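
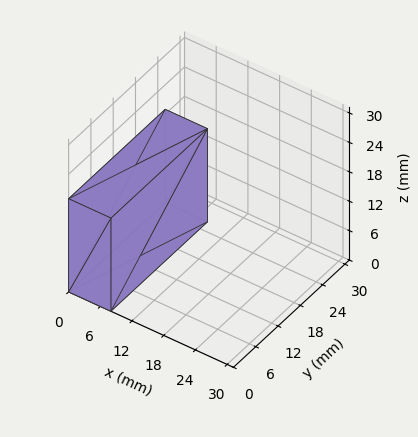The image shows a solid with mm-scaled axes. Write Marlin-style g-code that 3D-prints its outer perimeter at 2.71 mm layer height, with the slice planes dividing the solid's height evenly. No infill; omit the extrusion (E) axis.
Reading the render: the shape is a rectangular box, roughly 8 × 26 mm footprint and 19 mm tall (dimensions read to the nearest mm from the axis ticks). For the g-code, the solid's height is divided into equal slices at the stated Δz and each level perimeter traced with G1 moves after a G0 lift.

; perimeter-only toolpath
G21 ; units = mm
G90 ; absolute positioning
G28 ; home
; layer 1
G0 Z2.71
G0 X0.00 Y0.00
G1 X8.00 Y0.00
G1 X8.00 Y26.00
G1 X0.00 Y26.00
G1 X0.00 Y0.00
; layer 2
G0 Z5.43
G0 X0.00 Y0.00
G1 X8.00 Y0.00
G1 X8.00 Y26.00
G1 X0.00 Y26.00
G1 X0.00 Y0.00
; layer 3
G0 Z8.14
G0 X0.00 Y0.00
G1 X8.00 Y0.00
G1 X8.00 Y26.00
G1 X0.00 Y26.00
G1 X0.00 Y0.00
; layer 4
G0 Z10.86
G0 X0.00 Y0.00
G1 X8.00 Y0.00
G1 X8.00 Y26.00
G1 X0.00 Y26.00
G1 X0.00 Y0.00
; layer 5
G0 Z13.57
G0 X0.00 Y0.00
G1 X8.00 Y0.00
G1 X8.00 Y26.00
G1 X0.00 Y26.00
G1 X0.00 Y0.00
; layer 6
G0 Z16.29
G0 X0.00 Y0.00
G1 X8.00 Y0.00
G1 X8.00 Y26.00
G1 X0.00 Y26.00
G1 X0.00 Y0.00
; layer 7
G0 Z19.00
G0 X0.00 Y0.00
G1 X8.00 Y0.00
G1 X8.00 Y26.00
G1 X0.00 Y26.00
G1 X0.00 Y0.00
M2 ; end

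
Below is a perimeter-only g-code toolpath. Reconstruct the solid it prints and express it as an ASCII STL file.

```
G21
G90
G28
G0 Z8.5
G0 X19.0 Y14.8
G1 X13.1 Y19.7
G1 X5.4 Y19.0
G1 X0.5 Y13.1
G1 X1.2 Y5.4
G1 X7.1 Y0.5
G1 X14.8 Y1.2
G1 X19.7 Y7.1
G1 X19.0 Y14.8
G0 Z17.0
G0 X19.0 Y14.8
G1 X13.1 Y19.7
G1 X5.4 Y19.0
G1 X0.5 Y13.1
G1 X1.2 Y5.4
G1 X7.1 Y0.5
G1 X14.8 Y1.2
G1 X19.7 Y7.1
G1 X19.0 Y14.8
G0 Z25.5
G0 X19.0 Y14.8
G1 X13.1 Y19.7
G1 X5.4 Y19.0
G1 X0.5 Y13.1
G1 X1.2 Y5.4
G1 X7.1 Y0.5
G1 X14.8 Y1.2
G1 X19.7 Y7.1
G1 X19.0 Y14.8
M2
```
solid part
  facet normal 0.0000 0.0000 -1.0000
    outer loop
      vertex 5.4 19.0 0.0
      vertex 13.1 19.7 0.0
      vertex 19.0 14.8 0.0
    endloop
  endfacet
  facet normal 0.0000 0.0000 -1.0000
    outer loop
      vertex 0.5 13.1 0.0
      vertex 5.4 19.0 0.0
      vertex 19.0 14.8 0.0
    endloop
  endfacet
  facet normal 0.0000 0.0000 -1.0000
    outer loop
      vertex 1.2 5.4 0.0
      vertex 0.5 13.1 0.0
      vertex 19.0 14.8 0.0
    endloop
  endfacet
  facet normal 0.0000 0.0000 -1.0000
    outer loop
      vertex 7.1 0.5 0.0
      vertex 1.2 5.4 0.0
      vertex 19.0 14.8 0.0
    endloop
  endfacet
  facet normal 0.0000 0.0000 -1.0000
    outer loop
      vertex 14.8 1.2 0.0
      vertex 7.1 0.5 0.0
      vertex 19.0 14.8 0.0
    endloop
  endfacet
  facet normal 0.0000 0.0000 -1.0000
    outer loop
      vertex 19.7 7.1 0.0
      vertex 14.8 1.2 0.0
      vertex 19.0 14.8 0.0
    endloop
  endfacet
  facet normal 0.0000 0.0000 1.0000
    outer loop
      vertex 19.0 14.8 25.5
      vertex 13.1 19.7 25.5
      vertex 5.4 19.0 25.5
    endloop
  endfacet
  facet normal 0.0000 0.0000 1.0000
    outer loop
      vertex 19.0 14.8 25.5
      vertex 5.4 19.0 25.5
      vertex 0.5 13.1 25.5
    endloop
  endfacet
  facet normal 0.0000 0.0000 1.0000
    outer loop
      vertex 19.0 14.8 25.5
      vertex 0.5 13.1 25.5
      vertex 1.2 5.4 25.5
    endloop
  endfacet
  facet normal 0.0000 0.0000 1.0000
    outer loop
      vertex 19.0 14.8 25.5
      vertex 1.2 5.4 25.5
      vertex 7.1 0.5 25.5
    endloop
  endfacet
  facet normal 0.0000 0.0000 1.0000
    outer loop
      vertex 19.0 14.8 25.5
      vertex 7.1 0.5 25.5
      vertex 14.8 1.2 25.5
    endloop
  endfacet
  facet normal 0.0000 0.0000 1.0000
    outer loop
      vertex 19.0 14.8 25.5
      vertex 14.8 1.2 25.5
      vertex 19.7 7.1 25.5
    endloop
  endfacet
  facet normal 0.6389 0.7693 0.0000
    outer loop
      vertex 19.0 14.8 0.0
      vertex 13.1 19.7 0.0
      vertex 13.1 19.7 25.5
    endloop
  endfacet
  facet normal 0.6389 0.7693 0.0000
    outer loop
      vertex 19.0 14.8 0.0
      vertex 13.1 19.7 25.5
      vertex 19.0 14.8 25.5
    endloop
  endfacet
  facet normal -0.0905 0.9959 0.0000
    outer loop
      vertex 13.1 19.7 0.0
      vertex 5.4 19.0 0.0
      vertex 5.4 19.0 25.5
    endloop
  endfacet
  facet normal -0.0905 0.9959 0.0000
    outer loop
      vertex 13.1 19.7 0.0
      vertex 5.4 19.0 25.5
      vertex 13.1 19.7 25.5
    endloop
  endfacet
  facet normal -0.7693 0.6389 0.0000
    outer loop
      vertex 5.4 19.0 0.0
      vertex 0.5 13.1 0.0
      vertex 0.5 13.1 25.5
    endloop
  endfacet
  facet normal -0.7693 0.6389 0.0000
    outer loop
      vertex 5.4 19.0 0.0
      vertex 0.5 13.1 25.5
      vertex 5.4 19.0 25.5
    endloop
  endfacet
  facet normal -0.9959 -0.0905 0.0000
    outer loop
      vertex 0.5 13.1 0.0
      vertex 1.2 5.4 0.0
      vertex 1.2 5.4 25.5
    endloop
  endfacet
  facet normal -0.9959 -0.0905 0.0000
    outer loop
      vertex 0.5 13.1 0.0
      vertex 1.2 5.4 25.5
      vertex 0.5 13.1 25.5
    endloop
  endfacet
  facet normal -0.6389 -0.7693 0.0000
    outer loop
      vertex 1.2 5.4 0.0
      vertex 7.1 0.5 0.0
      vertex 7.1 0.5 25.5
    endloop
  endfacet
  facet normal -0.6389 -0.7693 0.0000
    outer loop
      vertex 1.2 5.4 0.0
      vertex 7.1 0.5 25.5
      vertex 1.2 5.4 25.5
    endloop
  endfacet
  facet normal 0.0905 -0.9959 0.0000
    outer loop
      vertex 7.1 0.5 0.0
      vertex 14.8 1.2 0.0
      vertex 14.8 1.2 25.5
    endloop
  endfacet
  facet normal 0.0905 -0.9959 0.0000
    outer loop
      vertex 7.1 0.5 0.0
      vertex 14.8 1.2 25.5
      vertex 7.1 0.5 25.5
    endloop
  endfacet
  facet normal 0.7693 -0.6389 0.0000
    outer loop
      vertex 14.8 1.2 0.0
      vertex 19.7 7.1 0.0
      vertex 19.7 7.1 25.5
    endloop
  endfacet
  facet normal 0.7693 -0.6389 0.0000
    outer loop
      vertex 14.8 1.2 0.0
      vertex 19.7 7.1 25.5
      vertex 14.8 1.2 25.5
    endloop
  endfacet
  facet normal 0.9959 0.0905 0.0000
    outer loop
      vertex 19.7 7.1 0.0
      vertex 19.0 14.8 0.0
      vertex 19.0 14.8 25.5
    endloop
  endfacet
  facet normal 0.9959 0.0905 0.0000
    outer loop
      vertex 19.7 7.1 0.0
      vertex 19.0 14.8 25.5
      vertex 19.7 7.1 25.5
    endloop
  endfacet
endsolid part

The G0 Z moves step by Δz≈8.5 mm. Every layer's G1 loop is the same polygon, so the solid is a straight extrusion of it from z=0 to z≈25.5. Closing with flat bottom and top caps and triangulating gives 28 facets — a regular 8-sided prism (a cylinder approximated with 8 flat sides), circumscribed radius ≈ 10.1 mm, height ≈ 25.5 mm.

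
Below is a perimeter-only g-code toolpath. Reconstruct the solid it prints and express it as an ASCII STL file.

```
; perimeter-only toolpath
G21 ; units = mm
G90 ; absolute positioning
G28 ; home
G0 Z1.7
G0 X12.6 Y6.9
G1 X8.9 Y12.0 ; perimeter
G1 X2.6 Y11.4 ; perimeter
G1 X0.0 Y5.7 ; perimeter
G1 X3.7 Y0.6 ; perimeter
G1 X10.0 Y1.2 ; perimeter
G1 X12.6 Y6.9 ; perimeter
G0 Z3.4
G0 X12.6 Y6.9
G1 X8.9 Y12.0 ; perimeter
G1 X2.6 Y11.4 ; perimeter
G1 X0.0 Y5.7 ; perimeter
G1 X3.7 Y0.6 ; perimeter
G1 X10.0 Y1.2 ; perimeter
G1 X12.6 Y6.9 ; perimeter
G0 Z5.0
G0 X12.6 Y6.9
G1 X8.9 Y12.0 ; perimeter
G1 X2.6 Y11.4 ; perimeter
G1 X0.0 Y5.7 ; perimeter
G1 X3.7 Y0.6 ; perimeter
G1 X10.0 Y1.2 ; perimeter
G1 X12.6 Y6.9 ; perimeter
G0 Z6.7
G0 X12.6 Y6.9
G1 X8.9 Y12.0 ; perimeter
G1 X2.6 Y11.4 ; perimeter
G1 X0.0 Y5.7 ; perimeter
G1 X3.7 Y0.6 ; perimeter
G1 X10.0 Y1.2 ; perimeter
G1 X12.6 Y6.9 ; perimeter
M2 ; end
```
solid part
  facet normal 0.0000 0.0000 -1.0000
    outer loop
      vertex 2.6 11.4 0.0
      vertex 8.9 12.0 0.0
      vertex 12.6 6.9 0.0
    endloop
  endfacet
  facet normal 0.0000 0.0000 -1.0000
    outer loop
      vertex 0.0 5.7 0.0
      vertex 2.6 11.4 0.0
      vertex 12.6 6.9 0.0
    endloop
  endfacet
  facet normal 0.0000 0.0000 -1.0000
    outer loop
      vertex 3.7 0.6 0.0
      vertex 0.0 5.7 0.0
      vertex 12.6 6.9 0.0
    endloop
  endfacet
  facet normal 0.0000 0.0000 -1.0000
    outer loop
      vertex 10.0 1.2 0.0
      vertex 3.7 0.6 0.0
      vertex 12.6 6.9 0.0
    endloop
  endfacet
  facet normal 0.0000 0.0000 1.0000
    outer loop
      vertex 12.6 6.9 6.7
      vertex 8.9 12.0 6.7
      vertex 2.6 11.4 6.7
    endloop
  endfacet
  facet normal 0.0000 0.0000 1.0000
    outer loop
      vertex 12.6 6.9 6.7
      vertex 2.6 11.4 6.7
      vertex 0.0 5.7 6.7
    endloop
  endfacet
  facet normal 0.0000 0.0000 1.0000
    outer loop
      vertex 12.6 6.9 6.7
      vertex 0.0 5.7 6.7
      vertex 3.7 0.6 6.7
    endloop
  endfacet
  facet normal 0.0000 0.0000 1.0000
    outer loop
      vertex 12.6 6.9 6.7
      vertex 3.7 0.6 6.7
      vertex 10.0 1.2 6.7
    endloop
  endfacet
  facet normal 0.8094 0.5872 0.0000
    outer loop
      vertex 12.6 6.9 0.0
      vertex 8.9 12.0 0.0
      vertex 8.9 12.0 6.7
    endloop
  endfacet
  facet normal 0.8094 0.5872 0.0000
    outer loop
      vertex 12.6 6.9 0.0
      vertex 8.9 12.0 6.7
      vertex 12.6 6.9 6.7
    endloop
  endfacet
  facet normal -0.0948 0.9955 0.0000
    outer loop
      vertex 8.9 12.0 0.0
      vertex 2.6 11.4 0.0
      vertex 2.6 11.4 6.7
    endloop
  endfacet
  facet normal -0.0948 0.9955 0.0000
    outer loop
      vertex 8.9 12.0 0.0
      vertex 2.6 11.4 6.7
      vertex 8.9 12.0 6.7
    endloop
  endfacet
  facet normal -0.9098 0.4150 0.0000
    outer loop
      vertex 2.6 11.4 0.0
      vertex 0.0 5.7 0.0
      vertex 0.0 5.7 6.7
    endloop
  endfacet
  facet normal -0.9098 0.4150 0.0000
    outer loop
      vertex 2.6 11.4 0.0
      vertex 0.0 5.7 6.7
      vertex 2.6 11.4 6.7
    endloop
  endfacet
  facet normal -0.8094 -0.5872 0.0000
    outer loop
      vertex 0.0 5.7 0.0
      vertex 3.7 0.6 0.0
      vertex 3.7 0.6 6.7
    endloop
  endfacet
  facet normal -0.8094 -0.5872 0.0000
    outer loop
      vertex 0.0 5.7 0.0
      vertex 3.7 0.6 6.7
      vertex 0.0 5.7 6.7
    endloop
  endfacet
  facet normal 0.0948 -0.9955 0.0000
    outer loop
      vertex 3.7 0.6 0.0
      vertex 10.0 1.2 0.0
      vertex 10.0 1.2 6.7
    endloop
  endfacet
  facet normal 0.0948 -0.9955 0.0000
    outer loop
      vertex 3.7 0.6 0.0
      vertex 10.0 1.2 6.7
      vertex 3.7 0.6 6.7
    endloop
  endfacet
  facet normal 0.9098 -0.4150 0.0000
    outer loop
      vertex 10.0 1.2 0.0
      vertex 12.6 6.9 0.0
      vertex 12.6 6.9 6.7
    endloop
  endfacet
  facet normal 0.9098 -0.4150 0.0000
    outer loop
      vertex 10.0 1.2 0.0
      vertex 12.6 6.9 6.7
      vertex 10.0 1.2 6.7
    endloop
  endfacet
endsolid part

The G0 Z moves step by Δz≈1.7 mm. Every layer's G1 loop is the same polygon, so the solid is a straight extrusion of it from z=0 to z≈6.7. Closing with flat bottom and top caps and triangulating gives 20 facets — a regular 6-sided prism (a cylinder approximated with 6 flat sides), circumscribed radius ≈ 6.3 mm, height ≈ 6.7 mm.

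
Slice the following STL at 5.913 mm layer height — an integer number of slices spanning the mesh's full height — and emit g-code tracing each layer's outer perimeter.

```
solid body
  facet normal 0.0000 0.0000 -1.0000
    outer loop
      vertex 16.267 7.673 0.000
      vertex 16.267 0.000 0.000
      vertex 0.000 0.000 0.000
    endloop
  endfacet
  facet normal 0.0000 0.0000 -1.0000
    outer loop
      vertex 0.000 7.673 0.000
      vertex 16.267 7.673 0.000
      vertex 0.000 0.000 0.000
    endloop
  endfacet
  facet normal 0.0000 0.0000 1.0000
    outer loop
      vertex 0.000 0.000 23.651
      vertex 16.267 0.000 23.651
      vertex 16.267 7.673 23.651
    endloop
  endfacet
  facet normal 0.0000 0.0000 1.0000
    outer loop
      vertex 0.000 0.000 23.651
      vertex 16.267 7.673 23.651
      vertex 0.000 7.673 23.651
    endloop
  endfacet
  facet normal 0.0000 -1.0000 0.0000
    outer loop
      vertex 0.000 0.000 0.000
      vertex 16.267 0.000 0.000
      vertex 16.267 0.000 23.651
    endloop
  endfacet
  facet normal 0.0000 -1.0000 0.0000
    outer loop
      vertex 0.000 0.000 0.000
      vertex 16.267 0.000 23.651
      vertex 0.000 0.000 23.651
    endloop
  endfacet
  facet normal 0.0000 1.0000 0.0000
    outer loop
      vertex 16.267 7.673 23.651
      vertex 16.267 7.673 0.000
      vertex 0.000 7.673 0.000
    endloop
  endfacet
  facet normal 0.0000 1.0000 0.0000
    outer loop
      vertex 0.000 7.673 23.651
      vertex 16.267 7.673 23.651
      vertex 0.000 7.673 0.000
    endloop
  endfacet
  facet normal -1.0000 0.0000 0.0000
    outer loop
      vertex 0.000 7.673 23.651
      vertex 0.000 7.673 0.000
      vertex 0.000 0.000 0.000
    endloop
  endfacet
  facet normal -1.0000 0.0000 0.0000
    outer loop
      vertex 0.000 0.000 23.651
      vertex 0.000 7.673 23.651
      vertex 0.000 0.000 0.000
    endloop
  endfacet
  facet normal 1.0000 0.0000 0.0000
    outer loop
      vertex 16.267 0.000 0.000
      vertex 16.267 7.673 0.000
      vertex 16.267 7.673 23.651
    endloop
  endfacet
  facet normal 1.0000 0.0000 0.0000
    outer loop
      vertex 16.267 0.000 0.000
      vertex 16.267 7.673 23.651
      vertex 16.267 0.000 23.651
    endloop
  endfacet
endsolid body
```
; perimeter-only toolpath
G21 ; units = mm
G90 ; absolute positioning
G28 ; home
; layer 1
G0 Z5.913
G0 X0.000 Y0.000
G1 X16.267 Y0.000
G1 X16.267 Y7.673
G1 X0.000 Y7.673
G1 X0.000 Y0.000
; layer 2
G0 Z11.825
G0 X0.000 Y0.000
G1 X16.267 Y0.000
G1 X16.267 Y7.673
G1 X0.000 Y7.673
G1 X0.000 Y0.000
; layer 3
G0 Z17.738
G0 X0.000 Y0.000
G1 X16.267 Y0.000
G1 X16.267 Y7.673
G1 X0.000 Y7.673
G1 X0.000 Y0.000
; layer 4
G0 Z23.651
G0 X0.000 Y0.000
G1 X16.267 Y0.000
G1 X16.267 Y7.673
G1 X0.000 Y7.673
G1 X0.000 Y0.000
M2 ; end

The solid is a rectangular box, roughly 16.3 × 7.67 mm footprint and 23.7 mm tall. Slicing at Δz = 5.913 mm — 4 equal slices spanning the solid's height, so layer i sits at z = i·h/4 — gives 4 non-empty perimeters. Each is a 4-segment closed polygon; G0 lifts to the layer z and rapids to the start vertex, then G1 traces the edges.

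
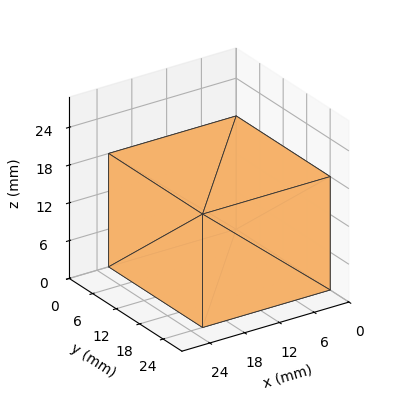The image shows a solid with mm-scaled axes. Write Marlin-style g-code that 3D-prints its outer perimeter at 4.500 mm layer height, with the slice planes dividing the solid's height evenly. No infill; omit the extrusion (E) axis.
Reading the render: the shape is a rectangular box, roughly 22 × 24 mm footprint and 18 mm tall (dimensions read to the nearest mm from the axis ticks). For the g-code, the solid's height is divided into equal slices at the stated Δz and each level perimeter traced with G1 moves after a G0 lift.

; perimeter-only toolpath
G21 ; units = mm
G90 ; absolute positioning
G28 ; home
; layer 1
G0 Z4.500
G0 X0.000 Y0.000
G1 X22.000 Y0.000
G1 X22.000 Y24.000
G1 X0.000 Y24.000
G1 X0.000 Y0.000
; layer 2
G0 Z9.000
G0 X0.000 Y0.000
G1 X22.000 Y0.000
G1 X22.000 Y24.000
G1 X0.000 Y24.000
G1 X0.000 Y0.000
; layer 3
G0 Z13.500
G0 X0.000 Y0.000
G1 X22.000 Y0.000
G1 X22.000 Y24.000
G1 X0.000 Y24.000
G1 X0.000 Y0.000
; layer 4
G0 Z18.000
G0 X0.000 Y0.000
G1 X22.000 Y0.000
G1 X22.000 Y24.000
G1 X0.000 Y24.000
G1 X0.000 Y0.000
M2 ; end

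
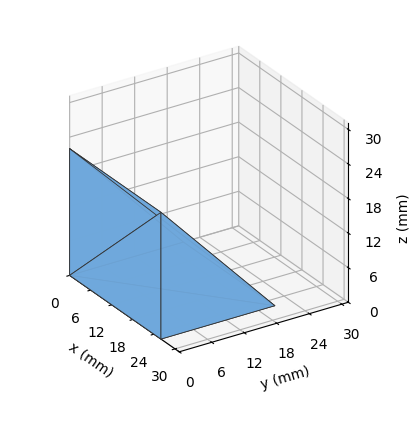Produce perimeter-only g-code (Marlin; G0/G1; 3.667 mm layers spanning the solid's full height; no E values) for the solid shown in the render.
Reading the render: the shape is a wedge (ramp): 26 × 21 mm base, rising to 22 mm along the y=0 edge and sloping linearly to z=0 at y=21 (dimensions read to the nearest mm from the axis ticks). For the g-code, the solid's height is divided into equal slices at the stated Δz and each level perimeter traced with G1 moves after a G0 lift.

; perimeter-only toolpath
G21 ; units = mm
G90 ; absolute positioning
G28 ; home
; layer 1
G0 Z3.667
G0 X0.000 Y0.000
G1 X26.000 Y0.000
G1 X26.000 Y17.500
G1 X0.000 Y17.500
G1 X0.000 Y0.000
; layer 2
G0 Z7.333
G0 X0.000 Y0.000
G1 X26.000 Y0.000
G1 X26.000 Y14.000
G1 X0.000 Y14.000
G1 X0.000 Y0.000
; layer 3
G0 Z11.000
G0 X0.000 Y0.000
G1 X26.000 Y0.000
G1 X26.000 Y10.500
G1 X0.000 Y10.500
G1 X0.000 Y0.000
; layer 4
G0 Z14.667
G0 X0.000 Y0.000
G1 X26.000 Y0.000
G1 X26.000 Y7.000
G1 X0.000 Y7.000
G1 X0.000 Y0.000
; layer 5
G0 Z18.333
G0 X0.000 Y0.000
G1 X26.000 Y0.000
G1 X26.000 Y3.500
G1 X0.000 Y3.500
G1 X0.000 Y0.000
M2 ; end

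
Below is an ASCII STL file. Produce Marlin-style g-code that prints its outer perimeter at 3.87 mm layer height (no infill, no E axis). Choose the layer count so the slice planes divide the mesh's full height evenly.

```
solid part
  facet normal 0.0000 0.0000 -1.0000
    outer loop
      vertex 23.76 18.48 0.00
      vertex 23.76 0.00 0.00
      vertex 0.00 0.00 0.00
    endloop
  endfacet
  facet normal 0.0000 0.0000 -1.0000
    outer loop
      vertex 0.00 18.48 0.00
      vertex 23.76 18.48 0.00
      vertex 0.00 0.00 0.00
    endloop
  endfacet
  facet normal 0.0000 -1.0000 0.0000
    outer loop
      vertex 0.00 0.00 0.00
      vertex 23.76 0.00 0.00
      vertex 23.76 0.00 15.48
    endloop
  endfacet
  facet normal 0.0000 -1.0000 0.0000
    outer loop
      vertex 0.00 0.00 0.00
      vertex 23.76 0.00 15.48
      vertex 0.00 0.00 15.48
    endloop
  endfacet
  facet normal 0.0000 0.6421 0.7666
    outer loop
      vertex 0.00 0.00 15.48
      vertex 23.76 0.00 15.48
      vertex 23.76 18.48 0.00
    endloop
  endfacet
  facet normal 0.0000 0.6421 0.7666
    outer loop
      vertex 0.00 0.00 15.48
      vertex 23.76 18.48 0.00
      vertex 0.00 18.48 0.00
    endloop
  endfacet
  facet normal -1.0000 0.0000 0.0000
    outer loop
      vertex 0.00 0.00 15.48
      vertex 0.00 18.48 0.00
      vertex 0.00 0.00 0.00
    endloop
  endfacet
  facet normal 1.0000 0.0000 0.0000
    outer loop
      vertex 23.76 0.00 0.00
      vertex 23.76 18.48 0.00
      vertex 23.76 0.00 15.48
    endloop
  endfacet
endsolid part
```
; perimeter-only toolpath
G21 ; units = mm
G90 ; absolute positioning
G28 ; home
; layer 1
G0 Z3.87
G0 X0.00 Y0.00
G1 X23.76 Y0.00
G1 X23.76 Y13.86
G1 X0.00 Y13.86
G1 X0.00 Y0.00
; layer 2
G0 Z7.74
G0 X0.00 Y0.00
G1 X23.76 Y0.00
G1 X23.76 Y9.24
G1 X0.00 Y9.24
G1 X0.00 Y0.00
; layer 3
G0 Z11.61
G0 X0.00 Y0.00
G1 X23.76 Y0.00
G1 X23.76 Y4.62
G1 X0.00 Y4.62
G1 X0.00 Y0.00
M2 ; end

The solid is a wedge (ramp): 23.8 × 18.5 mm base, rising to 15.5 mm along the y=0 edge and sloping linearly to z=0 at y=18.5. Slicing at Δz = 3.87 mm — 4 equal slices spanning the solid's height, so layer i sits at z = i·h/4 — gives 3 non-empty perimeters. Each is a 4-segment closed polygon; G0 lifts to the layer z and rapids to the start vertex, then G1 traces the edges. The cross-section shrinks linearly with z (the slice at the apex is degenerate and omitted).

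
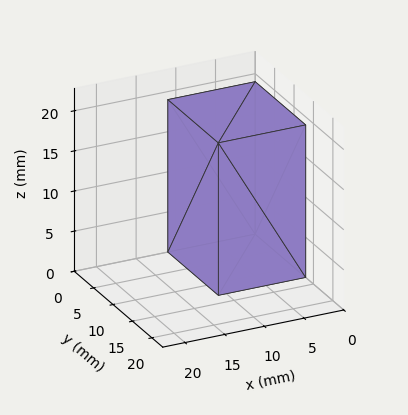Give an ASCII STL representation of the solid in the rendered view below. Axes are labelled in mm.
Reading the render: the shape is a rectangular box, roughly 11 × 13 mm footprint and 19 mm tall (dimensions read to the nearest mm from the axis ticks). For the STL, each face is triangulated and given an outward normal.

solid part
  facet normal 0.0000 0.0000 -1.0000
    outer loop
      vertex 11.000 13.000 0.000
      vertex 11.000 0.000 0.000
      vertex 0.000 0.000 0.000
    endloop
  endfacet
  facet normal 0.0000 0.0000 -1.0000
    outer loop
      vertex 0.000 13.000 0.000
      vertex 11.000 13.000 0.000
      vertex 0.000 0.000 0.000
    endloop
  endfacet
  facet normal 0.0000 0.0000 1.0000
    outer loop
      vertex 0.000 0.000 19.000
      vertex 11.000 0.000 19.000
      vertex 11.000 13.000 19.000
    endloop
  endfacet
  facet normal 0.0000 0.0000 1.0000
    outer loop
      vertex 0.000 0.000 19.000
      vertex 11.000 13.000 19.000
      vertex 0.000 13.000 19.000
    endloop
  endfacet
  facet normal 0.0000 -1.0000 0.0000
    outer loop
      vertex 0.000 0.000 0.000
      vertex 11.000 0.000 0.000
      vertex 11.000 0.000 19.000
    endloop
  endfacet
  facet normal 0.0000 -1.0000 0.0000
    outer loop
      vertex 0.000 0.000 0.000
      vertex 11.000 0.000 19.000
      vertex 0.000 0.000 19.000
    endloop
  endfacet
  facet normal 0.0000 1.0000 0.0000
    outer loop
      vertex 11.000 13.000 19.000
      vertex 11.000 13.000 0.000
      vertex 0.000 13.000 0.000
    endloop
  endfacet
  facet normal 0.0000 1.0000 0.0000
    outer loop
      vertex 0.000 13.000 19.000
      vertex 11.000 13.000 19.000
      vertex 0.000 13.000 0.000
    endloop
  endfacet
  facet normal -1.0000 0.0000 0.0000
    outer loop
      vertex 0.000 13.000 19.000
      vertex 0.000 13.000 0.000
      vertex 0.000 0.000 0.000
    endloop
  endfacet
  facet normal -1.0000 0.0000 0.0000
    outer loop
      vertex 0.000 0.000 19.000
      vertex 0.000 13.000 19.000
      vertex 0.000 0.000 0.000
    endloop
  endfacet
  facet normal 1.0000 0.0000 0.0000
    outer loop
      vertex 11.000 0.000 0.000
      vertex 11.000 13.000 0.000
      vertex 11.000 13.000 19.000
    endloop
  endfacet
  facet normal 1.0000 0.0000 0.0000
    outer loop
      vertex 11.000 0.000 0.000
      vertex 11.000 13.000 19.000
      vertex 11.000 0.000 19.000
    endloop
  endfacet
endsolid part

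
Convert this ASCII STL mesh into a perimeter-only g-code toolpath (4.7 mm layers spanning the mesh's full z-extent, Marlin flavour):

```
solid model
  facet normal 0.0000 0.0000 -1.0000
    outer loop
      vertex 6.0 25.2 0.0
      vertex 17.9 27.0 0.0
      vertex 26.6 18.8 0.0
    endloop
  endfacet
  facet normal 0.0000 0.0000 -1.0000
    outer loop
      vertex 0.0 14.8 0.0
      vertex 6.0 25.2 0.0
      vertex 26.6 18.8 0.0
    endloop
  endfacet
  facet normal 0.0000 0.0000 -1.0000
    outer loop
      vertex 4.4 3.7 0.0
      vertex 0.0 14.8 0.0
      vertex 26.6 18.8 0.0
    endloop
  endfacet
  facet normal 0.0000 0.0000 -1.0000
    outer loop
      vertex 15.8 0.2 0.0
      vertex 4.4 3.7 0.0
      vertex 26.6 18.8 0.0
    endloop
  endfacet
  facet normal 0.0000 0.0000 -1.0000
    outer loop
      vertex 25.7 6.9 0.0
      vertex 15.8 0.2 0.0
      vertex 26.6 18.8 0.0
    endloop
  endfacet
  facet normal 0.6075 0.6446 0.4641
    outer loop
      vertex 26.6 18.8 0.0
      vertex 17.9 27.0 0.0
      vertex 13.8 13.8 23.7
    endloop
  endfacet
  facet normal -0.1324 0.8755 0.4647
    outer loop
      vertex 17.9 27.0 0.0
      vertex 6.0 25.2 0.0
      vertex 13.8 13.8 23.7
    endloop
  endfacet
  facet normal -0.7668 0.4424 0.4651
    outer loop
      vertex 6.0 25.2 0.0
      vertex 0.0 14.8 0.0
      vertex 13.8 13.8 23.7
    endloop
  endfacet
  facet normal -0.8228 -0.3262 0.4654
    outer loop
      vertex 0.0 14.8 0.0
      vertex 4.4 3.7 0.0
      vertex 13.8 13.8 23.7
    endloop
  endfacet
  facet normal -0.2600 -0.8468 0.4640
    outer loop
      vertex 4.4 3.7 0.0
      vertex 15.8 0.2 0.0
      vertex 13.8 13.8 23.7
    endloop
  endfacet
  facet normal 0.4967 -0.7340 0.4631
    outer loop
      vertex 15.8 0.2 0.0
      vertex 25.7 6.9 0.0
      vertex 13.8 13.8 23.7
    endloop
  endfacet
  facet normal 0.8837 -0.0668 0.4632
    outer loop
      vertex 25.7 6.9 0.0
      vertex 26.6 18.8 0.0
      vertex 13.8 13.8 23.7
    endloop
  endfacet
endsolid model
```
; perimeter-only toolpath
G21 ; units = mm
G90 ; absolute positioning
G28 ; home
; layer 1
G0 Z4.7
G0 X24.0 Y17.8
G1 X17.1 Y24.4
G1 X7.6 Y22.9
G1 X2.8 Y14.6
G1 X6.3 Y5.7
G1 X15.4 Y2.9
G1 X23.3 Y8.3
G1 X24.0 Y17.8
; layer 2
G0 Z9.5
G0 X21.5 Y16.8
G1 X16.3 Y21.7
G1 X9.1 Y20.6
G1 X5.5 Y14.4
G1 X8.2 Y7.7
G1 X15.0 Y5.6
G1 X20.9 Y9.7
G1 X21.5 Y16.8
; layer 3
G0 Z14.2
G0 X18.9 Y15.8
G1 X15.4 Y19.1
G1 X10.7 Y18.4
G1 X8.3 Y14.2
G1 X10.0 Y9.8
G1 X14.6 Y8.4
G1 X18.6 Y11.0
G1 X18.9 Y15.8
; layer 4
G0 Z19.0
G0 X16.4 Y14.8
G1 X14.6 Y16.4
G1 X12.2 Y16.1
G1 X11.0 Y14.0
G1 X11.9 Y11.8
G1 X14.2 Y11.1
G1 X16.2 Y12.4
G1 X16.4 Y14.8
M2 ; end

The solid is a regular 7-sided pyramid, base circumscribed radius ≈ 13.8 mm, apex at z ≈ 23.7 mm. Slicing at Δz = 4.7 mm — 5 equal slices spanning the solid's height, so layer i sits at z = i·h/5 — gives 4 non-empty perimeters. Each is a 7-segment closed polygon; G0 lifts to the layer z and rapids to the start vertex, then G1 traces the edges. The cross-section shrinks linearly with z (the slice at the apex is degenerate and omitted).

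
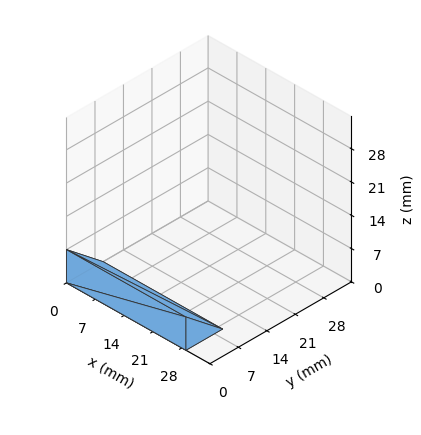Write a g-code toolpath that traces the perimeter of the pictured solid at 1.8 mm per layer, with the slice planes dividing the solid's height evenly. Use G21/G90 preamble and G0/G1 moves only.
Reading the render: the shape is a wedge (ramp): 29 × 9 mm base, rising to 7 mm along the y=0 edge and sloping linearly to z=0 at y=9 (dimensions read to the nearest mm from the axis ticks). For the g-code, the solid's height is divided into equal slices at the stated Δz and each level perimeter traced with G1 moves after a G0 lift.

; perimeter-only toolpath
G21 ; units = mm
G90 ; absolute positioning
G28 ; home
; layer 1
G0 Z1.8
G0 X0.0 Y0.0
G1 X29.0 Y0.0
G1 X29.0 Y6.8
G1 X0.0 Y6.8
G1 X0.0 Y0.0
; layer 2
G0 Z3.5
G0 X0.0 Y0.0
G1 X29.0 Y0.0
G1 X29.0 Y4.5
G1 X0.0 Y4.5
G1 X0.0 Y0.0
; layer 3
G0 Z5.2
G0 X0.0 Y0.0
G1 X29.0 Y0.0
G1 X29.0 Y2.2
G1 X0.0 Y2.2
G1 X0.0 Y0.0
M2 ; end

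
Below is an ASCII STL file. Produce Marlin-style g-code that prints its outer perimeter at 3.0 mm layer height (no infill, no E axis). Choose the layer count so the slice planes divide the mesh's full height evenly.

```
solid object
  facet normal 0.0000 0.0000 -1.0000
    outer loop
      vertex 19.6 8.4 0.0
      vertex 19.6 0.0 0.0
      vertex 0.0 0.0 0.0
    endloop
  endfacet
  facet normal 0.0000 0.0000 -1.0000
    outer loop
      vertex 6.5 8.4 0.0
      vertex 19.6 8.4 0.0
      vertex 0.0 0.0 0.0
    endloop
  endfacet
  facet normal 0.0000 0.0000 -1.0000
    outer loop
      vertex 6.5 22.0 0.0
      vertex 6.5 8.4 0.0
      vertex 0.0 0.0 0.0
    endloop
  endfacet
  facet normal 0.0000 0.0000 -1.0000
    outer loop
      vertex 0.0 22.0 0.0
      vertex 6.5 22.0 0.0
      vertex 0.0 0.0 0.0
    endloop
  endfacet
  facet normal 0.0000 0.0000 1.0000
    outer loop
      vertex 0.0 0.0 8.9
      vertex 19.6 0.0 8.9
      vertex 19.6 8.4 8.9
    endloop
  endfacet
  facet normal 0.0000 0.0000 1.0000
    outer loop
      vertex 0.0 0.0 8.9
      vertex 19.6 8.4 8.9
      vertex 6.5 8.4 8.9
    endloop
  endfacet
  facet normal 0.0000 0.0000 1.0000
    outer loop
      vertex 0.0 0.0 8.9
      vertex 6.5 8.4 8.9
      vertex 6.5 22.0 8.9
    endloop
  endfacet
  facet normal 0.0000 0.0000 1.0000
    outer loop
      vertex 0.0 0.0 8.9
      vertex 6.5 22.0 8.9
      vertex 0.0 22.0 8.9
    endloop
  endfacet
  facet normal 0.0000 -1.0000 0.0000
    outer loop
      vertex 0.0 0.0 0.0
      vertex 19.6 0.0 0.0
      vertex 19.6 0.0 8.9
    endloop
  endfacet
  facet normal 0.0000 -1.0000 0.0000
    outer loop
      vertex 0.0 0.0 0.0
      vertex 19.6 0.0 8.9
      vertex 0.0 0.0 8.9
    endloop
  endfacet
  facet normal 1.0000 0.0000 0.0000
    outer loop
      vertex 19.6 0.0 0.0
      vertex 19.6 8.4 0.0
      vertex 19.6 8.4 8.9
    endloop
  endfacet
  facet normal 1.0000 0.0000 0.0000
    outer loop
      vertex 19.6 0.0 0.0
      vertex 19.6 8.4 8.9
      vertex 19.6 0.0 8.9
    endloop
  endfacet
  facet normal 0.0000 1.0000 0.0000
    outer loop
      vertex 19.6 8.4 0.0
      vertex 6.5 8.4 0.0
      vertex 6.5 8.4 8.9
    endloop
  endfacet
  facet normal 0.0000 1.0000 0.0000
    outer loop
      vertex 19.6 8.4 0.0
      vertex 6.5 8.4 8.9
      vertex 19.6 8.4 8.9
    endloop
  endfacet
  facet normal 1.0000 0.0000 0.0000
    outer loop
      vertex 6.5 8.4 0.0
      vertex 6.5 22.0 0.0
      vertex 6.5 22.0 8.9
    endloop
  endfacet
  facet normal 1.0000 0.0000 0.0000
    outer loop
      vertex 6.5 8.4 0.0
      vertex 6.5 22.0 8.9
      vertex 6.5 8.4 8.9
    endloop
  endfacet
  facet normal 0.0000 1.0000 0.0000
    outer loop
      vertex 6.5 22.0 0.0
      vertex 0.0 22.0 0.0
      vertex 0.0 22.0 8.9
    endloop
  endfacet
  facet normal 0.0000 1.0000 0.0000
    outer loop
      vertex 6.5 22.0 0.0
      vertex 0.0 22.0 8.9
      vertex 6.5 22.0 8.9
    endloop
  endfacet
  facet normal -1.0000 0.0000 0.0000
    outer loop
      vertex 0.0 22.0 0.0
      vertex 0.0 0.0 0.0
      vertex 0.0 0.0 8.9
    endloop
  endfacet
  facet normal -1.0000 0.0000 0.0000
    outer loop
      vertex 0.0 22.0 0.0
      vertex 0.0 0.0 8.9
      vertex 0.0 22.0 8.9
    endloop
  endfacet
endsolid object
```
; perimeter-only toolpath
G21 ; units = mm
G90 ; absolute positioning
G28 ; home
; layer 1
G0 Z3.0
G0 X0.0 Y0.0
G1 X19.6 Y0.0
G1 X19.6 Y8.4
G1 X6.5 Y8.4
G1 X6.5 Y22.0
G1 X0.0 Y22.0
G1 X0.0 Y0.0
; layer 2
G0 Z5.9
G0 X0.0 Y0.0
G1 X19.6 Y0.0
G1 X19.6 Y8.4
G1 X6.5 Y8.4
G1 X6.5 Y22.0
G1 X0.0 Y22.0
G1 X0.0 Y0.0
; layer 3
G0 Z8.9
G0 X0.0 Y0.0
G1 X19.6 Y0.0
G1 X19.6 Y8.4
G1 X6.5 Y8.4
G1 X6.5 Y22.0
G1 X0.0 Y22.0
G1 X0.0 Y0.0
M2 ; end

The solid is an L-shaped prism: outer 19.6 × 22 mm, arm thicknesses ≈ 8.4 mm (horizontal) and 6.5 mm (vertical), extruded 8.9 mm in z. Slicing at Δz = 3.0 mm — 3 equal slices spanning the solid's height, so layer i sits at z = i·h/3 — gives 3 non-empty perimeters. Each is a 6-segment closed polygon; G0 lifts to the layer z and rapids to the start vertex, then G1 traces the edges.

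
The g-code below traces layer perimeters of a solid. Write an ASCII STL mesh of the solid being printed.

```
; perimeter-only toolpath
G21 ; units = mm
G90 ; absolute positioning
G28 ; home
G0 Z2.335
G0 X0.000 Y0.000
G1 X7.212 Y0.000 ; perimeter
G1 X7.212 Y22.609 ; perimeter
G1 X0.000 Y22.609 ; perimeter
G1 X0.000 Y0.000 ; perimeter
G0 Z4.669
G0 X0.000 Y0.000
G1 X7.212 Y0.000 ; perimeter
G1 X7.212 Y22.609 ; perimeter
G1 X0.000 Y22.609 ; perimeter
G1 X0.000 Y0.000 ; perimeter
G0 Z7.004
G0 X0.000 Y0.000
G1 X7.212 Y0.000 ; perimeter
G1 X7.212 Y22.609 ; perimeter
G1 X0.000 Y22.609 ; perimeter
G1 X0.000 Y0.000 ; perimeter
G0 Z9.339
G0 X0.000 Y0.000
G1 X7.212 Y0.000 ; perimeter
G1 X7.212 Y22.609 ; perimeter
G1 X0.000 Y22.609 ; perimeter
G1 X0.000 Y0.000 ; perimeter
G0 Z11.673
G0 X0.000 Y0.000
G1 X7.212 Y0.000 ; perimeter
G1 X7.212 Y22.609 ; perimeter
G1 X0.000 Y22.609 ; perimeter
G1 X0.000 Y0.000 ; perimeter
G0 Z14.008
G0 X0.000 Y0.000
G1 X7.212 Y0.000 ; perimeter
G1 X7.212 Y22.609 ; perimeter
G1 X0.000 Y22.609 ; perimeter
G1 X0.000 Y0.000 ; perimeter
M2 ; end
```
solid part
  facet normal 0.0000 0.0000 -1.0000
    outer loop
      vertex 7.212 22.609 0.000
      vertex 7.212 0.000 0.000
      vertex 0.000 0.000 0.000
    endloop
  endfacet
  facet normal 0.0000 0.0000 -1.0000
    outer loop
      vertex 0.000 22.609 0.000
      vertex 7.212 22.609 0.000
      vertex 0.000 0.000 0.000
    endloop
  endfacet
  facet normal 0.0000 0.0000 1.0000
    outer loop
      vertex 0.000 0.000 14.008
      vertex 7.212 0.000 14.008
      vertex 7.212 22.609 14.008
    endloop
  endfacet
  facet normal 0.0000 0.0000 1.0000
    outer loop
      vertex 0.000 0.000 14.008
      vertex 7.212 22.609 14.008
      vertex 0.000 22.609 14.008
    endloop
  endfacet
  facet normal 0.0000 -1.0000 0.0000
    outer loop
      vertex 0.000 0.000 0.000
      vertex 7.212 0.000 0.000
      vertex 7.212 0.000 14.008
    endloop
  endfacet
  facet normal 0.0000 -1.0000 0.0000
    outer loop
      vertex 0.000 0.000 0.000
      vertex 7.212 0.000 14.008
      vertex 0.000 0.000 14.008
    endloop
  endfacet
  facet normal 0.0000 1.0000 0.0000
    outer loop
      vertex 7.212 22.609 14.008
      vertex 7.212 22.609 0.000
      vertex 0.000 22.609 0.000
    endloop
  endfacet
  facet normal 0.0000 1.0000 0.0000
    outer loop
      vertex 0.000 22.609 14.008
      vertex 7.212 22.609 14.008
      vertex 0.000 22.609 0.000
    endloop
  endfacet
  facet normal -1.0000 0.0000 0.0000
    outer loop
      vertex 0.000 22.609 14.008
      vertex 0.000 22.609 0.000
      vertex 0.000 0.000 0.000
    endloop
  endfacet
  facet normal -1.0000 0.0000 0.0000
    outer loop
      vertex 0.000 0.000 14.008
      vertex 0.000 22.609 14.008
      vertex 0.000 0.000 0.000
    endloop
  endfacet
  facet normal 1.0000 0.0000 0.0000
    outer loop
      vertex 7.212 0.000 0.000
      vertex 7.212 22.609 0.000
      vertex 7.212 22.609 14.008
    endloop
  endfacet
  facet normal 1.0000 0.0000 0.0000
    outer loop
      vertex 7.212 0.000 0.000
      vertex 7.212 22.609 14.008
      vertex 7.212 0.000 14.008
    endloop
  endfacet
endsolid part

The G0 Z moves step by Δz≈2.335 mm. Every layer's G1 loop is the same polygon, so the solid is a straight extrusion of it from z=0 to z≈14. Closing with flat bottom and top caps and triangulating gives 12 facets — a rectangular box, roughly 7.21 × 22.6 mm footprint and 14 mm tall.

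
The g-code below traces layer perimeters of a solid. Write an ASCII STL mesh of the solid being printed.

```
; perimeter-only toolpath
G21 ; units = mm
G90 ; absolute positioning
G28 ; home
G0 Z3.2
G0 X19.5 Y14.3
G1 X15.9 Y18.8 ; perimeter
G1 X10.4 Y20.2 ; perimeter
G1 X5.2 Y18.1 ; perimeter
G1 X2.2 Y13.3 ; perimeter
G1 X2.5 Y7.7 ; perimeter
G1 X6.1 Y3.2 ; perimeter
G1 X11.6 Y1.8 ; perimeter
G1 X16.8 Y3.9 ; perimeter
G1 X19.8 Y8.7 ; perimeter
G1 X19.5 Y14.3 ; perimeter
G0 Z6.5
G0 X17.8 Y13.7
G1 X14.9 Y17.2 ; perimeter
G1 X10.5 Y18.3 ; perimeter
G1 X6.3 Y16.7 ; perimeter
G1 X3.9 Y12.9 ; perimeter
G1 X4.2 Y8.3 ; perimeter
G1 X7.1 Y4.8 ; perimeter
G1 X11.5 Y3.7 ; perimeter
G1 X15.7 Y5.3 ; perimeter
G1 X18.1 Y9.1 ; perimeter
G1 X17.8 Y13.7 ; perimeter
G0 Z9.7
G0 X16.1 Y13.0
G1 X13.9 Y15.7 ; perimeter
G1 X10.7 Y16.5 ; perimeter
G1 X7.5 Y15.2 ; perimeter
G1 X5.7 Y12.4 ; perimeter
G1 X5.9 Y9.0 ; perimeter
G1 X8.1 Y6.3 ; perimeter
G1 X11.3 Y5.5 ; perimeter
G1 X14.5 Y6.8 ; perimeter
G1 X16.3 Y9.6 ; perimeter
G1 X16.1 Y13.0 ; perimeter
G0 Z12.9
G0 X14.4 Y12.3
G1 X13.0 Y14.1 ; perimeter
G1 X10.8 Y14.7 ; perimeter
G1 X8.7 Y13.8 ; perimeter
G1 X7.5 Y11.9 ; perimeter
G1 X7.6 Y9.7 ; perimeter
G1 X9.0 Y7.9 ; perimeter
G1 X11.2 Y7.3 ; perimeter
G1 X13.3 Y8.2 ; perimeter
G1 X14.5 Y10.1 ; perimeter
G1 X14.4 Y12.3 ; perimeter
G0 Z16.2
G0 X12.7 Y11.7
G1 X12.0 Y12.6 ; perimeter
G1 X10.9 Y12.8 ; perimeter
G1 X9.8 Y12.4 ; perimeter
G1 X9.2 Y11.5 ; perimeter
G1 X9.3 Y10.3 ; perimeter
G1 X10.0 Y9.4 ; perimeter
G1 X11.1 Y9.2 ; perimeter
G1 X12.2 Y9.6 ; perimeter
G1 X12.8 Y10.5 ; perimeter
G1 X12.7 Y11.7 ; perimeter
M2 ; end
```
solid part
  facet normal 0.0000 0.0000 -1.0000
    outer loop
      vertex 10.3 22.0 0.0
      vertex 16.9 20.3 0.0
      vertex 21.2 15.0 0.0
    endloop
  endfacet
  facet normal 0.0000 0.0000 -1.0000
    outer loop
      vertex 4.0 19.5 0.0
      vertex 10.3 22.0 0.0
      vertex 21.2 15.0 0.0
    endloop
  endfacet
  facet normal 0.0000 0.0000 -1.0000
    outer loop
      vertex 0.4 13.8 0.0
      vertex 4.0 19.5 0.0
      vertex 21.2 15.0 0.0
    endloop
  endfacet
  facet normal 0.0000 0.0000 -1.0000
    outer loop
      vertex 0.8 7.0 0.0
      vertex 0.4 13.8 0.0
      vertex 21.2 15.0 0.0
    endloop
  endfacet
  facet normal 0.0000 0.0000 -1.0000
    outer loop
      vertex 5.1 1.7 0.0
      vertex 0.8 7.0 0.0
      vertex 21.2 15.0 0.0
    endloop
  endfacet
  facet normal 0.0000 0.0000 -1.0000
    outer loop
      vertex 11.7 0.0 0.0
      vertex 5.1 1.7 0.0
      vertex 21.2 15.0 0.0
    endloop
  endfacet
  facet normal 0.0000 0.0000 -1.0000
    outer loop
      vertex 18.0 2.5 0.0
      vertex 11.7 0.0 0.0
      vertex 21.2 15.0 0.0
    endloop
  endfacet
  facet normal 0.0000 0.0000 -1.0000
    outer loop
      vertex 21.6 8.2 0.0
      vertex 18.0 2.5 0.0
      vertex 21.2 15.0 0.0
    endloop
  endfacet
  facet normal 0.6838 0.5548 0.4739
    outer loop
      vertex 21.2 15.0 0.0
      vertex 16.9 20.3 0.0
      vertex 11.0 11.0 19.4
    endloop
  endfacet
  facet normal 0.2195 0.8521 0.4752
    outer loop
      vertex 16.9 20.3 0.0
      vertex 10.3 22.0 0.0
      vertex 11.0 11.0 19.4
    endloop
  endfacet
  facet normal -0.3245 0.8177 0.4754
    outer loop
      vertex 10.3 22.0 0.0
      vertex 4.0 19.5 0.0
      vertex 11.0 11.0 19.4
    endloop
  endfacet
  facet normal -0.7442 0.4701 0.4745
    outer loop
      vertex 4.0 19.5 0.0
      vertex 0.4 13.8 0.0
      vertex 11.0 11.0 19.4
    endloop
  endfacet
  facet normal -0.8795 -0.0517 0.4731
    outer loop
      vertex 0.4 13.8 0.0
      vertex 0.8 7.0 0.0
      vertex 11.0 11.0 19.4
    endloop
  endfacet
  facet normal -0.6838 -0.5548 0.4739
    outer loop
      vertex 0.8 7.0 0.0
      vertex 5.1 1.7 0.0
      vertex 11.0 11.0 19.4
    endloop
  endfacet
  facet normal -0.2195 -0.8521 0.4752
    outer loop
      vertex 5.1 1.7 0.0
      vertex 11.7 0.0 0.0
      vertex 11.0 11.0 19.4
    endloop
  endfacet
  facet normal 0.3245 -0.8177 0.4754
    outer loop
      vertex 11.7 0.0 0.0
      vertex 18.0 2.5 0.0
      vertex 11.0 11.0 19.4
    endloop
  endfacet
  facet normal 0.7442 -0.4701 0.4745
    outer loop
      vertex 18.0 2.5 0.0
      vertex 21.6 8.2 0.0
      vertex 11.0 11.0 19.4
    endloop
  endfacet
  facet normal 0.8795 0.0517 0.4731
    outer loop
      vertex 21.6 8.2 0.0
      vertex 21.2 15.0 0.0
      vertex 11.0 11.0 19.4
    endloop
  endfacet
endsolid part

The G0 Z moves step by Δz≈3.2 mm. The G1 loops shrink linearly with z, so the solid tapers from its base footprint up to z≈19.4. Closing with a flat bottom cap and the tapered top and triangulating gives 18 facets — a regular 10-sided pyramid, base circumscribed radius ≈ 11 mm, apex at z ≈ 19.4 mm.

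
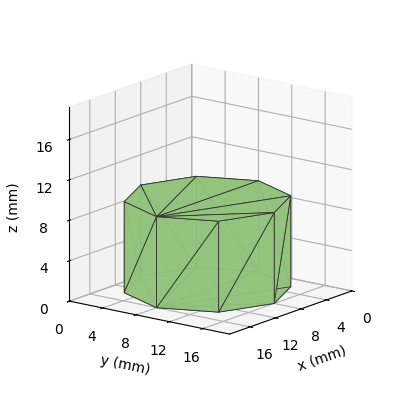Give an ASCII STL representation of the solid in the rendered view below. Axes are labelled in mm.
Reading the render: the shape is a regular 8-sided prism (a cylinder approximated with 8 flat sides), circumscribed radius ≈ 8 mm, height ≈ 9 mm (dimensions read to the nearest mm from the axis ticks). For the STL, each face is triangulated and given an outward normal.

solid part
  facet normal 0.0000 0.0000 -1.0000
    outer loop
      vertex 8.00 16.00 0.00
      vertex 13.66 13.66 0.00
      vertex 16.00 8.00 0.00
    endloop
  endfacet
  facet normal 0.0000 0.0000 -1.0000
    outer loop
      vertex 2.34 13.66 0.00
      vertex 8.00 16.00 0.00
      vertex 16.00 8.00 0.00
    endloop
  endfacet
  facet normal 0.0000 0.0000 -1.0000
    outer loop
      vertex 0.00 8.00 0.00
      vertex 2.34 13.66 0.00
      vertex 16.00 8.00 0.00
    endloop
  endfacet
  facet normal 0.0000 0.0000 -1.0000
    outer loop
      vertex 2.34 2.34 0.00
      vertex 0.00 8.00 0.00
      vertex 16.00 8.00 0.00
    endloop
  endfacet
  facet normal 0.0000 0.0000 -1.0000
    outer loop
      vertex 8.00 0.00 0.00
      vertex 2.34 2.34 0.00
      vertex 16.00 8.00 0.00
    endloop
  endfacet
  facet normal 0.0000 0.0000 -1.0000
    outer loop
      vertex 13.66 2.34 0.00
      vertex 8.00 0.00 0.00
      vertex 16.00 8.00 0.00
    endloop
  endfacet
  facet normal 0.0000 0.0000 1.0000
    outer loop
      vertex 16.00 8.00 9.00
      vertex 13.66 13.66 9.00
      vertex 8.00 16.00 9.00
    endloop
  endfacet
  facet normal 0.0000 0.0000 1.0000
    outer loop
      vertex 16.00 8.00 9.00
      vertex 8.00 16.00 9.00
      vertex 2.34 13.66 9.00
    endloop
  endfacet
  facet normal 0.0000 0.0000 1.0000
    outer loop
      vertex 16.00 8.00 9.00
      vertex 2.34 13.66 9.00
      vertex 0.00 8.00 9.00
    endloop
  endfacet
  facet normal 0.0000 0.0000 1.0000
    outer loop
      vertex 16.00 8.00 9.00
      vertex 0.00 8.00 9.00
      vertex 2.34 2.34 9.00
    endloop
  endfacet
  facet normal 0.0000 0.0000 1.0000
    outer loop
      vertex 16.00 8.00 9.00
      vertex 2.34 2.34 9.00
      vertex 8.00 0.00 9.00
    endloop
  endfacet
  facet normal 0.0000 0.0000 1.0000
    outer loop
      vertex 16.00 8.00 9.00
      vertex 8.00 0.00 9.00
      vertex 13.66 2.34 9.00
    endloop
  endfacet
  facet normal 0.9241 0.3821 0.0000
    outer loop
      vertex 16.00 8.00 0.00
      vertex 13.66 13.66 0.00
      vertex 13.66 13.66 9.00
    endloop
  endfacet
  facet normal 0.9241 0.3821 0.0000
    outer loop
      vertex 16.00 8.00 0.00
      vertex 13.66 13.66 9.00
      vertex 16.00 8.00 9.00
    endloop
  endfacet
  facet normal 0.3821 0.9241 0.0000
    outer loop
      vertex 13.66 13.66 0.00
      vertex 8.00 16.00 0.00
      vertex 8.00 16.00 9.00
    endloop
  endfacet
  facet normal 0.3821 0.9241 0.0000
    outer loop
      vertex 13.66 13.66 0.00
      vertex 8.00 16.00 9.00
      vertex 13.66 13.66 9.00
    endloop
  endfacet
  facet normal -0.3821 0.9241 0.0000
    outer loop
      vertex 8.00 16.00 0.00
      vertex 2.34 13.66 0.00
      vertex 2.34 13.66 9.00
    endloop
  endfacet
  facet normal -0.3821 0.9241 0.0000
    outer loop
      vertex 8.00 16.00 0.00
      vertex 2.34 13.66 9.00
      vertex 8.00 16.00 9.00
    endloop
  endfacet
  facet normal -0.9241 0.3821 0.0000
    outer loop
      vertex 2.34 13.66 0.00
      vertex 0.00 8.00 0.00
      vertex 0.00 8.00 9.00
    endloop
  endfacet
  facet normal -0.9241 0.3821 0.0000
    outer loop
      vertex 2.34 13.66 0.00
      vertex 0.00 8.00 9.00
      vertex 2.34 13.66 9.00
    endloop
  endfacet
  facet normal -0.9241 -0.3821 0.0000
    outer loop
      vertex 0.00 8.00 0.00
      vertex 2.34 2.34 0.00
      vertex 2.34 2.34 9.00
    endloop
  endfacet
  facet normal -0.9241 -0.3821 0.0000
    outer loop
      vertex 0.00 8.00 0.00
      vertex 2.34 2.34 9.00
      vertex 0.00 8.00 9.00
    endloop
  endfacet
  facet normal -0.3821 -0.9241 0.0000
    outer loop
      vertex 2.34 2.34 0.00
      vertex 8.00 0.00 0.00
      vertex 8.00 0.00 9.00
    endloop
  endfacet
  facet normal -0.3821 -0.9241 0.0000
    outer loop
      vertex 2.34 2.34 0.00
      vertex 8.00 0.00 9.00
      vertex 2.34 2.34 9.00
    endloop
  endfacet
  facet normal 0.3821 -0.9241 0.0000
    outer loop
      vertex 8.00 0.00 0.00
      vertex 13.66 2.34 0.00
      vertex 13.66 2.34 9.00
    endloop
  endfacet
  facet normal 0.3821 -0.9241 0.0000
    outer loop
      vertex 8.00 0.00 0.00
      vertex 13.66 2.34 9.00
      vertex 8.00 0.00 9.00
    endloop
  endfacet
  facet normal 0.9241 -0.3821 0.0000
    outer loop
      vertex 13.66 2.34 0.00
      vertex 16.00 8.00 0.00
      vertex 16.00 8.00 9.00
    endloop
  endfacet
  facet normal 0.9241 -0.3821 0.0000
    outer loop
      vertex 13.66 2.34 0.00
      vertex 16.00 8.00 9.00
      vertex 13.66 2.34 9.00
    endloop
  endfacet
endsolid part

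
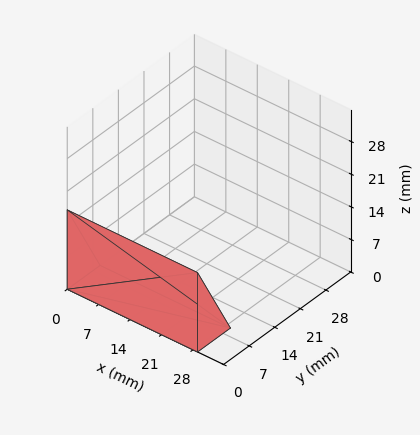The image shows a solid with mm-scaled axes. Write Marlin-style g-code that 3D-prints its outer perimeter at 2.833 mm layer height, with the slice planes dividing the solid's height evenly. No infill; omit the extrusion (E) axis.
Reading the render: the shape is a wedge (ramp): 29 × 9 mm base, rising to 17 mm along the y=0 edge and sloping linearly to z=0 at y=9 (dimensions read to the nearest mm from the axis ticks). For the g-code, the solid's height is divided into equal slices at the stated Δz and each level perimeter traced with G1 moves after a G0 lift.

; perimeter-only toolpath
G21 ; units = mm
G90 ; absolute positioning
G28 ; home
; layer 1
G0 Z2.833
G0 X0.000 Y0.000
G1 X29.000 Y0.000
G1 X29.000 Y7.500
G1 X0.000 Y7.500
G1 X0.000 Y0.000
; layer 2
G0 Z5.667
G0 X0.000 Y0.000
G1 X29.000 Y0.000
G1 X29.000 Y6.000
G1 X0.000 Y6.000
G1 X0.000 Y0.000
; layer 3
G0 Z8.500
G0 X0.000 Y0.000
G1 X29.000 Y0.000
G1 X29.000 Y4.500
G1 X0.000 Y4.500
G1 X0.000 Y0.000
; layer 4
G0 Z11.333
G0 X0.000 Y0.000
G1 X29.000 Y0.000
G1 X29.000 Y3.000
G1 X0.000 Y3.000
G1 X0.000 Y0.000
; layer 5
G0 Z14.167
G0 X0.000 Y0.000
G1 X29.000 Y0.000
G1 X29.000 Y1.500
G1 X0.000 Y1.500
G1 X0.000 Y0.000
M2 ; end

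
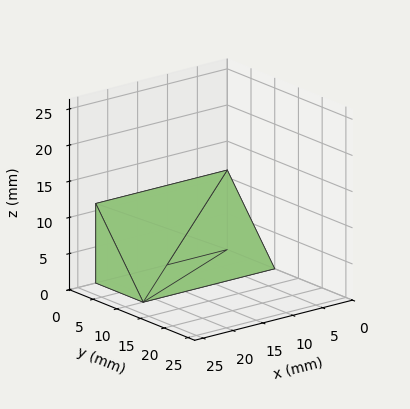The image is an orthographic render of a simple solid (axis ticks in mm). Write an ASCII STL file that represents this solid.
Reading the render: the shape is a wedge (ramp): 22 × 10 mm base, rising to 11 mm along the y=0 edge and sloping linearly to z=0 at y=10 (dimensions read to the nearest mm from the axis ticks). For the STL, each face is triangulated and given an outward normal.

solid part
  facet normal 0.0000 0.0000 -1.0000
    outer loop
      vertex 22.0 10.0 0.0
      vertex 22.0 0.0 0.0
      vertex 0.0 0.0 0.0
    endloop
  endfacet
  facet normal 0.0000 0.0000 -1.0000
    outer loop
      vertex 0.0 10.0 0.0
      vertex 22.0 10.0 0.0
      vertex 0.0 0.0 0.0
    endloop
  endfacet
  facet normal 0.0000 -1.0000 0.0000
    outer loop
      vertex 0.0 0.0 0.0
      vertex 22.0 0.0 0.0
      vertex 22.0 0.0 11.0
    endloop
  endfacet
  facet normal 0.0000 -1.0000 0.0000
    outer loop
      vertex 0.0 0.0 0.0
      vertex 22.0 0.0 11.0
      vertex 0.0 0.0 11.0
    endloop
  endfacet
  facet normal 0.0000 0.7399 0.6727
    outer loop
      vertex 0.0 0.0 11.0
      vertex 22.0 0.0 11.0
      vertex 22.0 10.0 0.0
    endloop
  endfacet
  facet normal 0.0000 0.7399 0.6727
    outer loop
      vertex 0.0 0.0 11.0
      vertex 22.0 10.0 0.0
      vertex 0.0 10.0 0.0
    endloop
  endfacet
  facet normal -1.0000 0.0000 0.0000
    outer loop
      vertex 0.0 0.0 11.0
      vertex 0.0 10.0 0.0
      vertex 0.0 0.0 0.0
    endloop
  endfacet
  facet normal 1.0000 0.0000 0.0000
    outer loop
      vertex 22.0 0.0 0.0
      vertex 22.0 10.0 0.0
      vertex 22.0 0.0 11.0
    endloop
  endfacet
endsolid part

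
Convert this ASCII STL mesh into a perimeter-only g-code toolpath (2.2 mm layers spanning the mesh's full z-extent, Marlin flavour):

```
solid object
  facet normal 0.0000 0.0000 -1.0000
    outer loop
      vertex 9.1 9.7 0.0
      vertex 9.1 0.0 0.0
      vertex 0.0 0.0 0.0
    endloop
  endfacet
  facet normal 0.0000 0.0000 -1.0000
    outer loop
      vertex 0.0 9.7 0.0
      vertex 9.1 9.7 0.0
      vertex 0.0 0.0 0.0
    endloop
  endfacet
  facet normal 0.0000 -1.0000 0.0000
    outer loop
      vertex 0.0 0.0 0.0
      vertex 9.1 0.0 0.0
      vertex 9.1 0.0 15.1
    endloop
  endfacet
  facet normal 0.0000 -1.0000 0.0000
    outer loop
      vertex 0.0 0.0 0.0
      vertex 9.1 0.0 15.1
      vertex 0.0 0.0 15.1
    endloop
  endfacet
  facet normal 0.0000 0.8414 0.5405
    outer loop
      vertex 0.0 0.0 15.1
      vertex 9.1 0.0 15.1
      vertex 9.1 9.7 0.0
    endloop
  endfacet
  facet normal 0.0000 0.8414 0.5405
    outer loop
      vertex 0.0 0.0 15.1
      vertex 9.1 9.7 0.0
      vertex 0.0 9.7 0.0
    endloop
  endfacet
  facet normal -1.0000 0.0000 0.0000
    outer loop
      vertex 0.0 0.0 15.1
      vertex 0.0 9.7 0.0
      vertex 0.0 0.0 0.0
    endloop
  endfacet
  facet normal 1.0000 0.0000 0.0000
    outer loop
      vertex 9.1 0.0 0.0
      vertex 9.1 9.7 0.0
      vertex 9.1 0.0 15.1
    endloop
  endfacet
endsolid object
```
; perimeter-only toolpath
G21 ; units = mm
G90 ; absolute positioning
G28 ; home
; layer 1
G0 Z2.2
G0 X0.0 Y0.0
G1 X9.1 Y0.0
G1 X9.1 Y8.3
G1 X0.0 Y8.3
G1 X0.0 Y0.0
; layer 2
G0 Z4.3
G0 X0.0 Y0.0
G1 X9.1 Y0.0
G1 X9.1 Y6.9
G1 X0.0 Y6.9
G1 X0.0 Y0.0
; layer 3
G0 Z6.5
G0 X0.0 Y0.0
G1 X9.1 Y0.0
G1 X9.1 Y5.5
G1 X0.0 Y5.5
G1 X0.0 Y0.0
; layer 4
G0 Z8.6
G0 X0.0 Y0.0
G1 X9.1 Y0.0
G1 X9.1 Y4.2
G1 X0.0 Y4.2
G1 X0.0 Y0.0
; layer 5
G0 Z10.8
G0 X0.0 Y0.0
G1 X9.1 Y0.0
G1 X9.1 Y2.8
G1 X0.0 Y2.8
G1 X0.0 Y0.0
; layer 6
G0 Z12.9
G0 X0.0 Y0.0
G1 X9.1 Y0.0
G1 X9.1 Y1.4
G1 X0.0 Y1.4
G1 X0.0 Y0.0
M2 ; end

The solid is a wedge (ramp): 9.1 × 9.7 mm base, rising to 15.1 mm along the y=0 edge and sloping linearly to z=0 at y=9.7. Slicing at Δz = 2.2 mm — 7 equal slices spanning the solid's height, so layer i sits at z = i·h/7 — gives 6 non-empty perimeters. Each is a 4-segment closed polygon; G0 lifts to the layer z and rapids to the start vertex, then G1 traces the edges. The cross-section shrinks linearly with z (the slice at the apex is degenerate and omitted).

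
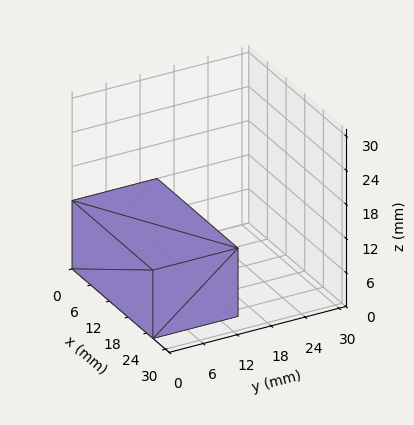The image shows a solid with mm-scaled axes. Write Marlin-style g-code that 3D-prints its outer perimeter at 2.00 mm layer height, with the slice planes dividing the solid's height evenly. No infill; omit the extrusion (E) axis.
Reading the render: the shape is a rectangular box, roughly 26 × 15 mm footprint and 12 mm tall (dimensions read to the nearest mm from the axis ticks). For the g-code, the solid's height is divided into equal slices at the stated Δz and each level perimeter traced with G1 moves after a G0 lift.

; perimeter-only toolpath
G21 ; units = mm
G90 ; absolute positioning
G28 ; home
; layer 1
G0 Z2.00
G0 X0.00 Y0.00
G1 X26.00 Y0.00
G1 X26.00 Y15.00
G1 X0.00 Y15.00
G1 X0.00 Y0.00
; layer 2
G0 Z4.00
G0 X0.00 Y0.00
G1 X26.00 Y0.00
G1 X26.00 Y15.00
G1 X0.00 Y15.00
G1 X0.00 Y0.00
; layer 3
G0 Z6.00
G0 X0.00 Y0.00
G1 X26.00 Y0.00
G1 X26.00 Y15.00
G1 X0.00 Y15.00
G1 X0.00 Y0.00
; layer 4
G0 Z8.00
G0 X0.00 Y0.00
G1 X26.00 Y0.00
G1 X26.00 Y15.00
G1 X0.00 Y15.00
G1 X0.00 Y0.00
; layer 5
G0 Z10.00
G0 X0.00 Y0.00
G1 X26.00 Y0.00
G1 X26.00 Y15.00
G1 X0.00 Y15.00
G1 X0.00 Y0.00
; layer 6
G0 Z12.00
G0 X0.00 Y0.00
G1 X26.00 Y0.00
G1 X26.00 Y15.00
G1 X0.00 Y15.00
G1 X0.00 Y0.00
M2 ; end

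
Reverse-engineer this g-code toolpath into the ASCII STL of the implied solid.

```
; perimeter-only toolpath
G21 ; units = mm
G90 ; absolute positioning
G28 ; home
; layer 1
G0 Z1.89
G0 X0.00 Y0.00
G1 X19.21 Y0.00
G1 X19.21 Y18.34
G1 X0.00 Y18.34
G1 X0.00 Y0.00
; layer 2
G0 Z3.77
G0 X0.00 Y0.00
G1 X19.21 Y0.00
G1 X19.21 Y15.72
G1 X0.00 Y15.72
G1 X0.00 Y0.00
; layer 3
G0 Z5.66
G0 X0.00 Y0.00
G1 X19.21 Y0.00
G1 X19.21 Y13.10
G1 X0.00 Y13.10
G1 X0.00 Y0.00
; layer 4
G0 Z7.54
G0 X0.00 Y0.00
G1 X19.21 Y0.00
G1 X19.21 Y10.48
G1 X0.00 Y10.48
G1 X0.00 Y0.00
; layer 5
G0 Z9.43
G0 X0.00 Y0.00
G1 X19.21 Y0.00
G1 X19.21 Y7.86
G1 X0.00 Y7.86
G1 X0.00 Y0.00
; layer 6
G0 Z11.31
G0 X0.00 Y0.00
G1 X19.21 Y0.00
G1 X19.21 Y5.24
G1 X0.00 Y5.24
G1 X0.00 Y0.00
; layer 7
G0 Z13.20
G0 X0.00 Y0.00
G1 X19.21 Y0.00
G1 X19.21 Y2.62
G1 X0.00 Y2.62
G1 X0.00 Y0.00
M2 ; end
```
solid part
  facet normal 0.0000 0.0000 -1.0000
    outer loop
      vertex 19.21 20.96 0.00
      vertex 19.21 0.00 0.00
      vertex 0.00 0.00 0.00
    endloop
  endfacet
  facet normal 0.0000 0.0000 -1.0000
    outer loop
      vertex 0.00 20.96 0.00
      vertex 19.21 20.96 0.00
      vertex 0.00 0.00 0.00
    endloop
  endfacet
  facet normal 0.0000 -1.0000 0.0000
    outer loop
      vertex 0.00 0.00 0.00
      vertex 19.21 0.00 0.00
      vertex 19.21 0.00 15.08
    endloop
  endfacet
  facet normal 0.0000 -1.0000 0.0000
    outer loop
      vertex 0.00 0.00 0.00
      vertex 19.21 0.00 15.08
      vertex 0.00 0.00 15.08
    endloop
  endfacet
  facet normal 0.0000 0.5840 0.8117
    outer loop
      vertex 0.00 0.00 15.08
      vertex 19.21 0.00 15.08
      vertex 19.21 20.96 0.00
    endloop
  endfacet
  facet normal 0.0000 0.5840 0.8117
    outer loop
      vertex 0.00 0.00 15.08
      vertex 19.21 20.96 0.00
      vertex 0.00 20.96 0.00
    endloop
  endfacet
  facet normal -1.0000 0.0000 0.0000
    outer loop
      vertex 0.00 0.00 15.08
      vertex 0.00 20.96 0.00
      vertex 0.00 0.00 0.00
    endloop
  endfacet
  facet normal 1.0000 0.0000 0.0000
    outer loop
      vertex 19.21 0.00 0.00
      vertex 19.21 20.96 0.00
      vertex 19.21 0.00 15.08
    endloop
  endfacet
endsolid part

The G0 Z moves step by Δz≈1.89 mm. The G1 loops shrink linearly with z, so the solid tapers from its base footprint up to z≈15.1. Closing with a flat bottom cap and the tapered top and triangulating gives 8 facets — a wedge (ramp): 19.2 × 21 mm base, rising to 15.1 mm along the y=0 edge and sloping linearly to z=0 at y=21.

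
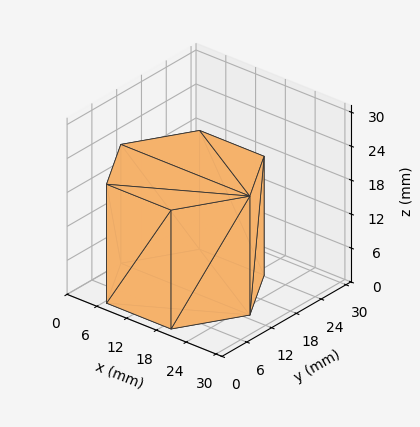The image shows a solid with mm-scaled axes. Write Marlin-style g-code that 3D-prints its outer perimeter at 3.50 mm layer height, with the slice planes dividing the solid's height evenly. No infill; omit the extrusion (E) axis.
Reading the render: the shape is a regular 6-sided prism (a cylinder approximated with 6 flat sides), circumscribed radius ≈ 13 mm, height ≈ 21 mm (dimensions read to the nearest mm from the axis ticks). For the g-code, the solid's height is divided into equal slices at the stated Δz and each level perimeter traced with G1 moves after a G0 lift.

; perimeter-only toolpath
G21 ; units = mm
G90 ; absolute positioning
G28 ; home
; layer 1
G0 Z3.50
G0 X26.00 Y13.00
G1 X19.50 Y24.26
G1 X6.50 Y24.26
G1 X0.00 Y13.00
G1 X6.50 Y1.74
G1 X19.50 Y1.74
G1 X26.00 Y13.00
; layer 2
G0 Z7.00
G0 X26.00 Y13.00
G1 X19.50 Y24.26
G1 X6.50 Y24.26
G1 X0.00 Y13.00
G1 X6.50 Y1.74
G1 X19.50 Y1.74
G1 X26.00 Y13.00
; layer 3
G0 Z10.50
G0 X26.00 Y13.00
G1 X19.50 Y24.26
G1 X6.50 Y24.26
G1 X0.00 Y13.00
G1 X6.50 Y1.74
G1 X19.50 Y1.74
G1 X26.00 Y13.00
; layer 4
G0 Z14.00
G0 X26.00 Y13.00
G1 X19.50 Y24.26
G1 X6.50 Y24.26
G1 X0.00 Y13.00
G1 X6.50 Y1.74
G1 X19.50 Y1.74
G1 X26.00 Y13.00
; layer 5
G0 Z17.50
G0 X26.00 Y13.00
G1 X19.50 Y24.26
G1 X6.50 Y24.26
G1 X0.00 Y13.00
G1 X6.50 Y1.74
G1 X19.50 Y1.74
G1 X26.00 Y13.00
; layer 6
G0 Z21.00
G0 X26.00 Y13.00
G1 X19.50 Y24.26
G1 X6.50 Y24.26
G1 X0.00 Y13.00
G1 X6.50 Y1.74
G1 X19.50 Y1.74
G1 X26.00 Y13.00
M2 ; end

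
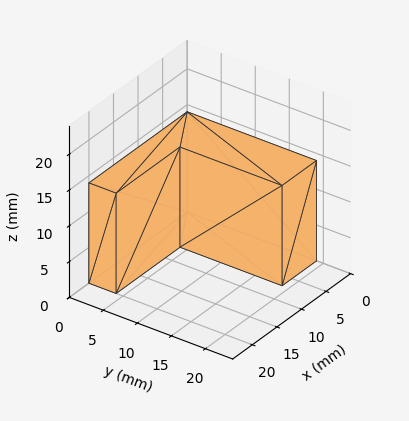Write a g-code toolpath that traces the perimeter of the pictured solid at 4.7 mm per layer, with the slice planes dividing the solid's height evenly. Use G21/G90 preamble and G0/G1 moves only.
Reading the render: the shape is an L-shaped prism: outer 20 × 19 mm, arm thicknesses ≈ 4 mm (horizontal) and 7 mm (vertical), extruded 14 mm in z (dimensions read to the nearest mm from the axis ticks). For the g-code, the solid's height is divided into equal slices at the stated Δz and each level perimeter traced with G1 moves after a G0 lift.

; perimeter-only toolpath
G21 ; units = mm
G90 ; absolute positioning
G28 ; home
; layer 1
G0 Z4.7
G0 X0.0 Y0.0
G1 X20.0 Y0.0
G1 X20.0 Y4.0
G1 X7.0 Y4.0
G1 X7.0 Y19.0
G1 X0.0 Y19.0
G1 X0.0 Y0.0
; layer 2
G0 Z9.3
G0 X0.0 Y0.0
G1 X20.0 Y0.0
G1 X20.0 Y4.0
G1 X7.0 Y4.0
G1 X7.0 Y19.0
G1 X0.0 Y19.0
G1 X0.0 Y0.0
; layer 3
G0 Z14.0
G0 X0.0 Y0.0
G1 X20.0 Y0.0
G1 X20.0 Y4.0
G1 X7.0 Y4.0
G1 X7.0 Y19.0
G1 X0.0 Y19.0
G1 X0.0 Y0.0
M2 ; end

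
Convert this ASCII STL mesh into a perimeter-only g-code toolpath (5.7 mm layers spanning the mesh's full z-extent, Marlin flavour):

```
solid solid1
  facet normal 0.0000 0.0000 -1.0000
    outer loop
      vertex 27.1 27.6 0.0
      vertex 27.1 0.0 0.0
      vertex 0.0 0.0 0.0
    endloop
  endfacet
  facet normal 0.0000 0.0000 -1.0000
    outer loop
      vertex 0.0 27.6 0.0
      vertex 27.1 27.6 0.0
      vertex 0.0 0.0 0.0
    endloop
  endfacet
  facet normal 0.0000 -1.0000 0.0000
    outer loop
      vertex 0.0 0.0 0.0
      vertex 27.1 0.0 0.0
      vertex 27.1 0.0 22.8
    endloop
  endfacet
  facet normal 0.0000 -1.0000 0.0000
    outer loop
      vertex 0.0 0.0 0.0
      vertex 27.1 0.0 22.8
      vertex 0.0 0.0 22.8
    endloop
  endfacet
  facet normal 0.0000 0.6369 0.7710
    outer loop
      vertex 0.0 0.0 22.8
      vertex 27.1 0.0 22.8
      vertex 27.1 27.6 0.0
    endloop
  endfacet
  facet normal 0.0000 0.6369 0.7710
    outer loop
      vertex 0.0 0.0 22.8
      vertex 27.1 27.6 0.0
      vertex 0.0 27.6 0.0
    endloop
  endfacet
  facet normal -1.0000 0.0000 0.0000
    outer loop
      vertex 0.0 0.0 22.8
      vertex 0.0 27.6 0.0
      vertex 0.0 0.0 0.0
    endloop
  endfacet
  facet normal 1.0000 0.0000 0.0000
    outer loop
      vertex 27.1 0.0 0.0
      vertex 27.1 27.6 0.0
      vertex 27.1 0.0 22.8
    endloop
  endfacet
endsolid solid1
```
; perimeter-only toolpath
G21 ; units = mm
G90 ; absolute positioning
G28 ; home
; layer 1
G0 Z5.7
G0 X0.0 Y0.0
G1 X27.1 Y0.0
G1 X27.1 Y20.7
G1 X0.0 Y20.7
G1 X0.0 Y0.0
; layer 2
G0 Z11.4
G0 X0.0 Y0.0
G1 X27.1 Y0.0
G1 X27.1 Y13.8
G1 X0.0 Y13.8
G1 X0.0 Y0.0
; layer 3
G0 Z17.1
G0 X0.0 Y0.0
G1 X27.1 Y0.0
G1 X27.1 Y6.9
G1 X0.0 Y6.9
G1 X0.0 Y0.0
M2 ; end

The solid is a wedge (ramp): 27.1 × 27.6 mm base, rising to 22.8 mm along the y=0 edge and sloping linearly to z=0 at y=27.6. Slicing at Δz = 5.7 mm — 4 equal slices spanning the solid's height, so layer i sits at z = i·h/4 — gives 3 non-empty perimeters. Each is a 4-segment closed polygon; G0 lifts to the layer z and rapids to the start vertex, then G1 traces the edges. The cross-section shrinks linearly with z (the slice at the apex is degenerate and omitted).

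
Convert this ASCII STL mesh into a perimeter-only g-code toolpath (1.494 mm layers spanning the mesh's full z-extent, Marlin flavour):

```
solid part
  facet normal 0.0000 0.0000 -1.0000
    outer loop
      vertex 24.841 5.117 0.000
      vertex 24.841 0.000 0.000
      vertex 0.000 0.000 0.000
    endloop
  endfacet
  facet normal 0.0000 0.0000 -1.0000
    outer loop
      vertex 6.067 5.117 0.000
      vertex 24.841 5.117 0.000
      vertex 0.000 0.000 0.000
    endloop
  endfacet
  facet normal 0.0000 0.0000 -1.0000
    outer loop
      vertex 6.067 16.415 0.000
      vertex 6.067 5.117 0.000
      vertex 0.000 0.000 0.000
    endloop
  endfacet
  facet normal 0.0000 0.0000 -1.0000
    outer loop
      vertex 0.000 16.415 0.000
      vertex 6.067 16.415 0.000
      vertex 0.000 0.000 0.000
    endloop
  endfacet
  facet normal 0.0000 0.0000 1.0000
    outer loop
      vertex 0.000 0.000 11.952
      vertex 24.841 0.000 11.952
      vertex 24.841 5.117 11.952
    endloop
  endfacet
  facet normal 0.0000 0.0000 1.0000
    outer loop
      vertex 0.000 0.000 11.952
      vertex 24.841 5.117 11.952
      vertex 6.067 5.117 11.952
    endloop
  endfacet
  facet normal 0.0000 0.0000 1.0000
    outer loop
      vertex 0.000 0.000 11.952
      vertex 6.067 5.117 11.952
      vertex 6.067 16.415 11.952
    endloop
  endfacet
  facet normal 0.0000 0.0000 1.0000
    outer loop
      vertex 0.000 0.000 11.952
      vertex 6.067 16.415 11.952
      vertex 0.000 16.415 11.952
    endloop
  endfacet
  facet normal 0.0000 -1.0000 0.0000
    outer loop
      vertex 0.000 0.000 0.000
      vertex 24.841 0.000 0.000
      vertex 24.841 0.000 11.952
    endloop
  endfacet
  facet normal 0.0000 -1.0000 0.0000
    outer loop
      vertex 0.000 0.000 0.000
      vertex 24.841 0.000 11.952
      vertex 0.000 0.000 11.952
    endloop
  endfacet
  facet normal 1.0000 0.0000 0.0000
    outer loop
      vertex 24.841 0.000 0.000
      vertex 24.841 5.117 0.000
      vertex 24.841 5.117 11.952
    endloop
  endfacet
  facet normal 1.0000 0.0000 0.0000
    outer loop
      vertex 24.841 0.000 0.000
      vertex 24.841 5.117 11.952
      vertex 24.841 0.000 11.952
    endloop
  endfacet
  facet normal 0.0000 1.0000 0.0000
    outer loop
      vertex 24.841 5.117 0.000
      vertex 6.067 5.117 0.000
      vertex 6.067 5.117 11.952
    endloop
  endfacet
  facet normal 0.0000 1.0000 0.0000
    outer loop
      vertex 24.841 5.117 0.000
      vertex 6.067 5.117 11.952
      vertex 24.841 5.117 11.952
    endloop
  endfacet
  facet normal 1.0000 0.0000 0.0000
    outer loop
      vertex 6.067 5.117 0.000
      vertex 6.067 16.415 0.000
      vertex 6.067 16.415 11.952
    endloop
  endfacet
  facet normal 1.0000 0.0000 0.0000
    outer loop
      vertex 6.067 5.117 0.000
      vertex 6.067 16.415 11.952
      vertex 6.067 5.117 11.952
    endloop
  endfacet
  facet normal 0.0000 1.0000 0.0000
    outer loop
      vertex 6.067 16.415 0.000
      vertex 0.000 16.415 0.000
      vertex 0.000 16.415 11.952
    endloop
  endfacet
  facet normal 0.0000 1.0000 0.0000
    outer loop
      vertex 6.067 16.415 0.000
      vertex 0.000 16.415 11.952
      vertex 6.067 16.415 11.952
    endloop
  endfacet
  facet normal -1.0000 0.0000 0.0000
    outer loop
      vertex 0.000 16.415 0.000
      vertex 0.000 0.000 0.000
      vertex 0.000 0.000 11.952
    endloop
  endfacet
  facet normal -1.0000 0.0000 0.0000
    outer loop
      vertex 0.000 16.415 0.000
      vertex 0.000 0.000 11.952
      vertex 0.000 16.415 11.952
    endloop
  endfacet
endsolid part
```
; perimeter-only toolpath
G21 ; units = mm
G90 ; absolute positioning
G28 ; home
; layer 1
G0 Z1.494
G0 X0.000 Y0.000
G1 X24.841 Y0.000
G1 X24.841 Y5.117
G1 X6.067 Y5.117
G1 X6.067 Y16.415
G1 X0.000 Y16.415
G1 X0.000 Y0.000
; layer 2
G0 Z2.988
G0 X0.000 Y0.000
G1 X24.841 Y0.000
G1 X24.841 Y5.117
G1 X6.067 Y5.117
G1 X6.067 Y16.415
G1 X0.000 Y16.415
G1 X0.000 Y0.000
; layer 3
G0 Z4.482
G0 X0.000 Y0.000
G1 X24.841 Y0.000
G1 X24.841 Y5.117
G1 X6.067 Y5.117
G1 X6.067 Y16.415
G1 X0.000 Y16.415
G1 X0.000 Y0.000
; layer 4
G0 Z5.976
G0 X0.000 Y0.000
G1 X24.841 Y0.000
G1 X24.841 Y5.117
G1 X6.067 Y5.117
G1 X6.067 Y16.415
G1 X0.000 Y16.415
G1 X0.000 Y0.000
; layer 5
G0 Z7.470
G0 X0.000 Y0.000
G1 X24.841 Y0.000
G1 X24.841 Y5.117
G1 X6.067 Y5.117
G1 X6.067 Y16.415
G1 X0.000 Y16.415
G1 X0.000 Y0.000
; layer 6
G0 Z8.964
G0 X0.000 Y0.000
G1 X24.841 Y0.000
G1 X24.841 Y5.117
G1 X6.067 Y5.117
G1 X6.067 Y16.415
G1 X0.000 Y16.415
G1 X0.000 Y0.000
; layer 7
G0 Z10.458
G0 X0.000 Y0.000
G1 X24.841 Y0.000
G1 X24.841 Y5.117
G1 X6.067 Y5.117
G1 X6.067 Y16.415
G1 X0.000 Y16.415
G1 X0.000 Y0.000
; layer 8
G0 Z11.952
G0 X0.000 Y0.000
G1 X24.841 Y0.000
G1 X24.841 Y5.117
G1 X6.067 Y5.117
G1 X6.067 Y16.415
G1 X0.000 Y16.415
G1 X0.000 Y0.000
M2 ; end

The solid is an L-shaped prism: outer 24.8 × 16.4 mm, arm thicknesses ≈ 5.12 mm (horizontal) and 6.07 mm (vertical), extruded 12 mm in z. Slicing at Δz = 1.494 mm — 8 equal slices spanning the solid's height, so layer i sits at z = i·h/8 — gives 8 non-empty perimeters. Each is a 6-segment closed polygon; G0 lifts to the layer z and rapids to the start vertex, then G1 traces the edges.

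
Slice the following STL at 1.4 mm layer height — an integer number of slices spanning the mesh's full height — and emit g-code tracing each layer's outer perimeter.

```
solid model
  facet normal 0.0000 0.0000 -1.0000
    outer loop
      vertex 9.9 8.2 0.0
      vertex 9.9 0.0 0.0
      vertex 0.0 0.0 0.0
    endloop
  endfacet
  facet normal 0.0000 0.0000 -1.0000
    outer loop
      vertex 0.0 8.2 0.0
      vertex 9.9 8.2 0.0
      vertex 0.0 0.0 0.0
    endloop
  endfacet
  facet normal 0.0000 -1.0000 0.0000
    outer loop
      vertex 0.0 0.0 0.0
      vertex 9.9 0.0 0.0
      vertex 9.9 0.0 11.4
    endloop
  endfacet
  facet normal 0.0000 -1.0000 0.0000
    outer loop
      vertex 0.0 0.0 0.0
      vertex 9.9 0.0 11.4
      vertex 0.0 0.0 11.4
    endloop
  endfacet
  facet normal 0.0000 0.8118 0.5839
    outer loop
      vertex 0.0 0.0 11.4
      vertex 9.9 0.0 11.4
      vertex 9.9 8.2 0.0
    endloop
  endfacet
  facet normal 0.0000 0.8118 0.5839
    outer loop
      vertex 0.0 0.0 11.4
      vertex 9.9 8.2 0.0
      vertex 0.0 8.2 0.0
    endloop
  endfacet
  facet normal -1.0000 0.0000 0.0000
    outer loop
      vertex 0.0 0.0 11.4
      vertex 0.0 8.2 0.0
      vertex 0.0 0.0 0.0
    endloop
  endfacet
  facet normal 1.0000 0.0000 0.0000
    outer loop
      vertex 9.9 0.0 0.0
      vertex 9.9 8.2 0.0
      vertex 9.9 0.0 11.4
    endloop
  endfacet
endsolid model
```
; perimeter-only toolpath
G21 ; units = mm
G90 ; absolute positioning
G28 ; home
; layer 1
G0 Z1.4
G0 X0.0 Y0.0
G1 X9.9 Y0.0
G1 X9.9 Y7.2
G1 X0.0 Y7.2
G1 X0.0 Y0.0
; layer 2
G0 Z2.9
G0 X0.0 Y0.0
G1 X9.9 Y0.0
G1 X9.9 Y6.1
G1 X0.0 Y6.1
G1 X0.0 Y0.0
; layer 3
G0 Z4.3
G0 X0.0 Y0.0
G1 X9.9 Y0.0
G1 X9.9 Y5.1
G1 X0.0 Y5.1
G1 X0.0 Y0.0
; layer 4
G0 Z5.7
G0 X0.0 Y0.0
G1 X9.9 Y0.0
G1 X9.9 Y4.1
G1 X0.0 Y4.1
G1 X0.0 Y0.0
; layer 5
G0 Z7.1
G0 X0.0 Y0.0
G1 X9.9 Y0.0
G1 X9.9 Y3.1
G1 X0.0 Y3.1
G1 X0.0 Y0.0
; layer 6
G0 Z8.6
G0 X0.0 Y0.0
G1 X9.9 Y0.0
G1 X9.9 Y2.0
G1 X0.0 Y2.0
G1 X0.0 Y0.0
; layer 7
G0 Z10.0
G0 X0.0 Y0.0
G1 X9.9 Y0.0
G1 X9.9 Y1.0
G1 X0.0 Y1.0
G1 X0.0 Y0.0
M2 ; end

The solid is a wedge (ramp): 9.9 × 8.2 mm base, rising to 11.4 mm along the y=0 edge and sloping linearly to z=0 at y=8.2. Slicing at Δz = 1.4 mm — 8 equal slices spanning the solid's height, so layer i sits at z = i·h/8 — gives 7 non-empty perimeters. Each is a 4-segment closed polygon; G0 lifts to the layer z and rapids to the start vertex, then G1 traces the edges. The cross-section shrinks linearly with z (the slice at the apex is degenerate and omitted).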